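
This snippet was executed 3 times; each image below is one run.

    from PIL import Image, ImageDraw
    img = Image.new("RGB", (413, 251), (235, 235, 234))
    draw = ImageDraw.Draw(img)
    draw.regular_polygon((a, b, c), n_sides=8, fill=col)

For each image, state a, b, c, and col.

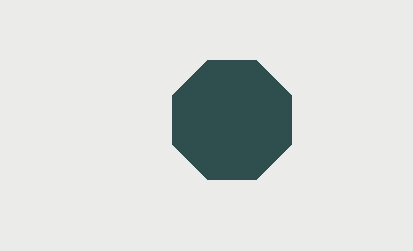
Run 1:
a = 232
b = 120
c = 64
col = 'darkslategray'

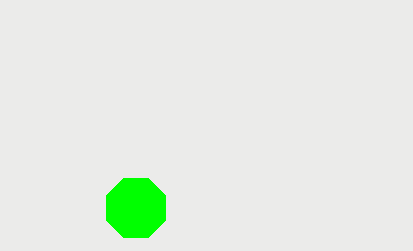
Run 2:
a = 136, b = 208, c = 32, col = 'lime'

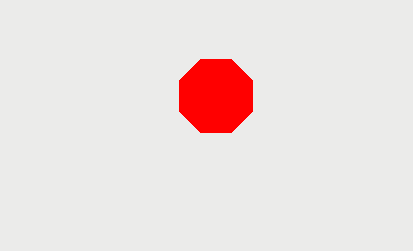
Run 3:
a = 216, b = 96, c = 40, col = 'red'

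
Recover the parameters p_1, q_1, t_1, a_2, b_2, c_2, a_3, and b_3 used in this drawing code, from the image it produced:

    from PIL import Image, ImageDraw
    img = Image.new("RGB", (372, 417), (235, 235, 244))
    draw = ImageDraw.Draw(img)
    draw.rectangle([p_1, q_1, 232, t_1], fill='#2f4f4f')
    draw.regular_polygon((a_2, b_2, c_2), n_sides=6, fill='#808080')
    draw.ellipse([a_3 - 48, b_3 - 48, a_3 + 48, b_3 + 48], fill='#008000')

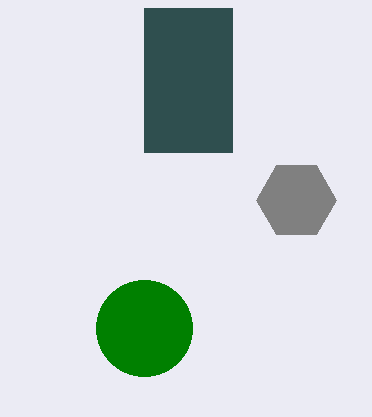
p_1 = 144
q_1 = 8
t_1 = 152
a_2 = 296
b_2 = 200
c_2 = 40
a_3 = 144
b_3 = 328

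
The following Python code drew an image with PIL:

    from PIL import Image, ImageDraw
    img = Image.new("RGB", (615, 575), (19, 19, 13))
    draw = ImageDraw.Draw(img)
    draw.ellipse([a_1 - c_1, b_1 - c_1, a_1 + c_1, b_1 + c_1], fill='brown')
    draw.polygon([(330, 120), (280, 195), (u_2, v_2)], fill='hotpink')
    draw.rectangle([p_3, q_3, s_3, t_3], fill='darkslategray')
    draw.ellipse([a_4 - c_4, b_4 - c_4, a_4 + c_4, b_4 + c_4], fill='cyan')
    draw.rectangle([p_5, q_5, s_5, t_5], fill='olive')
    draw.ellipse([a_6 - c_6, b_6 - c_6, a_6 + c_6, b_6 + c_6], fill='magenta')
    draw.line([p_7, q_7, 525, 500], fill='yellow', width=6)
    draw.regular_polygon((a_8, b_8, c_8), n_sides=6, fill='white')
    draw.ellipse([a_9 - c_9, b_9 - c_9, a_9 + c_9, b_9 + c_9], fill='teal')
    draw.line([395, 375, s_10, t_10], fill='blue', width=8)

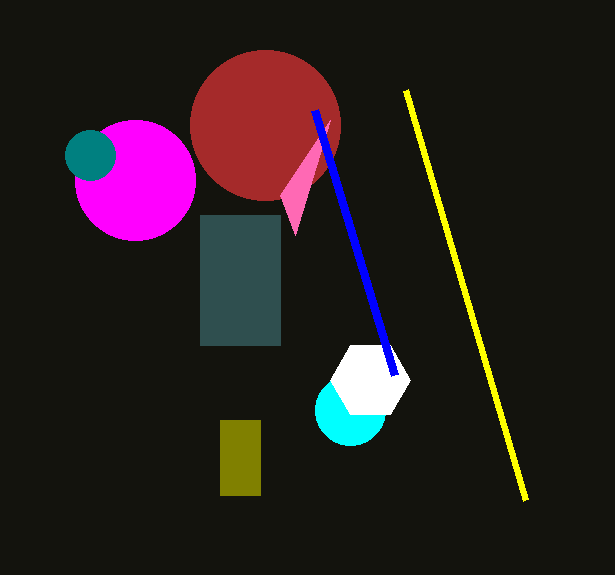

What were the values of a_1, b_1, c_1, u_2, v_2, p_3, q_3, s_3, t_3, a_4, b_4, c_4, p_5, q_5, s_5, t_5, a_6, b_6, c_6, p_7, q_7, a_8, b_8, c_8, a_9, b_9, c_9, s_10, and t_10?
a_1 = 265; b_1 = 125; c_1 = 75; u_2 = 295; v_2 = 235; p_3 = 200; q_3 = 215; s_3 = 280; t_3 = 345; a_4 = 350; b_4 = 410; c_4 = 35; p_5 = 220; q_5 = 420; s_5 = 260; t_5 = 495; a_6 = 135; b_6 = 180; c_6 = 60; p_7 = 405; q_7 = 90; a_8 = 370; b_8 = 380; c_8 = 40; a_9 = 90; b_9 = 155; c_9 = 25; s_10 = 315; t_10 = 110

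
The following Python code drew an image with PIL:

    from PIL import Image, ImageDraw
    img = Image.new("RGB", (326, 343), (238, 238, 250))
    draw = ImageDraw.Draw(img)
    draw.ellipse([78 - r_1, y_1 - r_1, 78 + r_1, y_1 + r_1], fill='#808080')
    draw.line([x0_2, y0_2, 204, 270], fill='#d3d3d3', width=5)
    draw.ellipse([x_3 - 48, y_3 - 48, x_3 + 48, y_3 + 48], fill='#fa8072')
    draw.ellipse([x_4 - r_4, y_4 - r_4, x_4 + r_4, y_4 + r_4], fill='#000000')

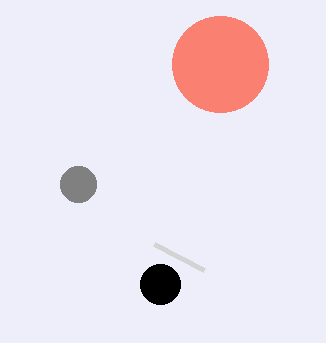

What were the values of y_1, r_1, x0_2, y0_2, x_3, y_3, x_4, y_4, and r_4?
y_1 = 184, r_1 = 18, x0_2 = 154, y0_2 = 244, x_3 = 220, y_3 = 64, x_4 = 160, y_4 = 284, r_4 = 20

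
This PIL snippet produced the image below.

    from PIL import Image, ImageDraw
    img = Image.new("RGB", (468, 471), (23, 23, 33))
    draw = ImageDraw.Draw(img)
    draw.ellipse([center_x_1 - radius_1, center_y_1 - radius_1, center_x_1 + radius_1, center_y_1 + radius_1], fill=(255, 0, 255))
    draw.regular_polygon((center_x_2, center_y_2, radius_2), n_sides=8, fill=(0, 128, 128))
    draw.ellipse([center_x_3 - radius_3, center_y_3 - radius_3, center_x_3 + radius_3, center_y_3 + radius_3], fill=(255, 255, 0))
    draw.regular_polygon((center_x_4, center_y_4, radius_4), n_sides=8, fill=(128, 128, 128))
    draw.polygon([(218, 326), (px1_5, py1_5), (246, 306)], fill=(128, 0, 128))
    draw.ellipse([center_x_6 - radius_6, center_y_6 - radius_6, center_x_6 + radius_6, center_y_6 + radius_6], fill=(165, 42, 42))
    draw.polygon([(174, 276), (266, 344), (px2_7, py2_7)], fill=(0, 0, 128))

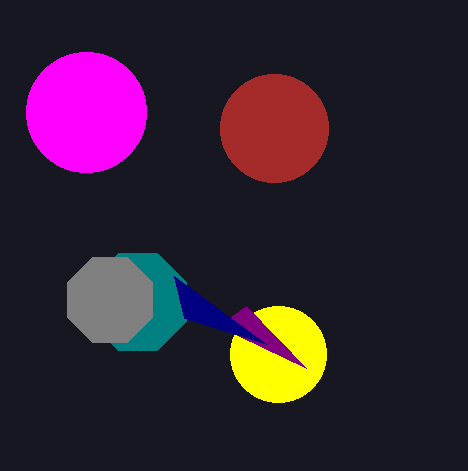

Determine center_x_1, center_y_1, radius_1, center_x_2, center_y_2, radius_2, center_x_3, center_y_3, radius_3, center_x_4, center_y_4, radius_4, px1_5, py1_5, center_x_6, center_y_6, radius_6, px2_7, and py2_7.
center_x_1 = 86
center_y_1 = 112
radius_1 = 60
center_x_2 = 138
center_y_2 = 302
radius_2 = 52
center_x_3 = 278
center_y_3 = 354
radius_3 = 48
center_x_4 = 110
center_y_4 = 300
radius_4 = 46
px1_5 = 306
py1_5 = 368
center_x_6 = 274
center_y_6 = 128
radius_6 = 54
px2_7 = 184
py2_7 = 318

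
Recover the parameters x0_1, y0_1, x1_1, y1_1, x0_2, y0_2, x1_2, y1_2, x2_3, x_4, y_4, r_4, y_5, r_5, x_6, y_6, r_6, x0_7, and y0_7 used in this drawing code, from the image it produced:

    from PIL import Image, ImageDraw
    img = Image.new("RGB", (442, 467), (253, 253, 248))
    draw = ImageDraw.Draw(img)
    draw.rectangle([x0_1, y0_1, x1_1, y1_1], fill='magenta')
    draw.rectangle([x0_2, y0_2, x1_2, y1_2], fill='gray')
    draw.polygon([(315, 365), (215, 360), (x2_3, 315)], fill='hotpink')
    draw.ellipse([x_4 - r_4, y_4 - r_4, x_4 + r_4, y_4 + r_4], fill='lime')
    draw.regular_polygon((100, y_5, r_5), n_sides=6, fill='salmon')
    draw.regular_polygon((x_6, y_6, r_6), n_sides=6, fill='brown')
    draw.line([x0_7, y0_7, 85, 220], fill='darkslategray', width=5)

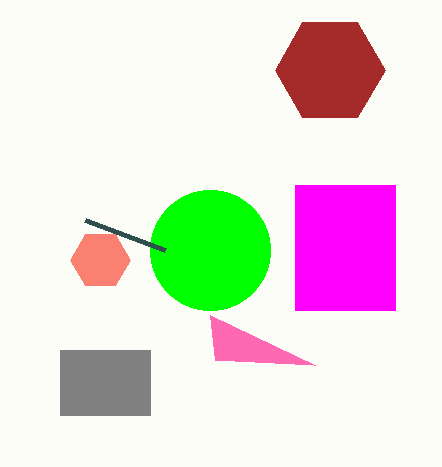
x0_1 = 295; y0_1 = 185; x1_1 = 395; y1_1 = 310; x0_2 = 60; y0_2 = 350; x1_2 = 150; y1_2 = 415; x2_3 = 210; x_4 = 210; y_4 = 250; r_4 = 60; y_5 = 260; r_5 = 30; x_6 = 330; y_6 = 70; r_6 = 55; x0_7 = 165; y0_7 = 250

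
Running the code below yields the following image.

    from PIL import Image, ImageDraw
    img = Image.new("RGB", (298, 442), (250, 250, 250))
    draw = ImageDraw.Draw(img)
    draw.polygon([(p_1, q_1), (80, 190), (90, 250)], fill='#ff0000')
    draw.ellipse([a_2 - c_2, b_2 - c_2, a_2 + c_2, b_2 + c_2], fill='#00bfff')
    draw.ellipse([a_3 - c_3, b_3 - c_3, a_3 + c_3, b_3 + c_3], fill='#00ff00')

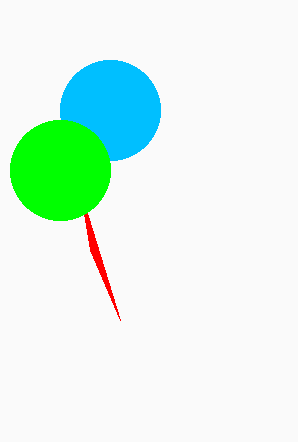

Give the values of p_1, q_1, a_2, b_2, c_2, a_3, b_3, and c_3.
p_1 = 120; q_1 = 320; a_2 = 110; b_2 = 110; c_2 = 50; a_3 = 60; b_3 = 170; c_3 = 50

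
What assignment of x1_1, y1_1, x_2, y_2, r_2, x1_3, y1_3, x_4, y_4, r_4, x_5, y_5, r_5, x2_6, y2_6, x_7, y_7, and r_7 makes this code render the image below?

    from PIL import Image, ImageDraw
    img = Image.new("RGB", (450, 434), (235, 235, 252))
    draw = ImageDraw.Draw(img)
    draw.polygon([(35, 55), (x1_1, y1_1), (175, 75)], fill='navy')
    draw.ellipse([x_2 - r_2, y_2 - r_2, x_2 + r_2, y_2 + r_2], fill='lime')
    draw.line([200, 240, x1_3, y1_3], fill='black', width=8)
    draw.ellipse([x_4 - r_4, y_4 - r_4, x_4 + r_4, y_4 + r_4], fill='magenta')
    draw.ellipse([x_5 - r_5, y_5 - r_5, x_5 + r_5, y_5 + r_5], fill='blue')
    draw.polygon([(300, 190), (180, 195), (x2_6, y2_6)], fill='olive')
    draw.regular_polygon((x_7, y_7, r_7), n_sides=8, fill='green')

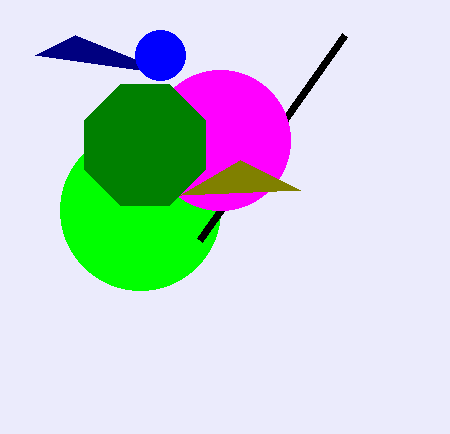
x1_1 = 75, y1_1 = 35, x_2 = 140, y_2 = 210, r_2 = 80, x1_3 = 345, y1_3 = 35, x_4 = 220, y_4 = 140, r_4 = 70, x_5 = 160, y_5 = 55, r_5 = 25, x2_6 = 240, y2_6 = 160, x_7 = 145, y_7 = 145, r_7 = 65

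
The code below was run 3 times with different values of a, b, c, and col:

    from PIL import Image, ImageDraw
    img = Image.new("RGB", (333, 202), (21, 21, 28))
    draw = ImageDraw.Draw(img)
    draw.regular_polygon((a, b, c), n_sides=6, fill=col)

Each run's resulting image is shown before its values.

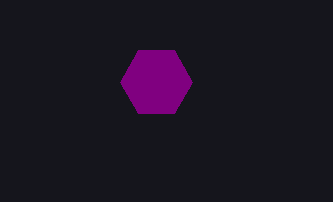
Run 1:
a = 156; b = 82; c = 36; col = 'purple'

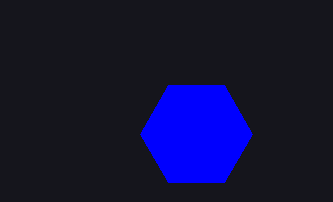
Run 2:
a = 196; b = 134; c = 56; col = 'blue'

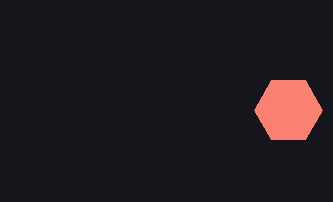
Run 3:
a = 288; b = 110; c = 34; col = 'salmon'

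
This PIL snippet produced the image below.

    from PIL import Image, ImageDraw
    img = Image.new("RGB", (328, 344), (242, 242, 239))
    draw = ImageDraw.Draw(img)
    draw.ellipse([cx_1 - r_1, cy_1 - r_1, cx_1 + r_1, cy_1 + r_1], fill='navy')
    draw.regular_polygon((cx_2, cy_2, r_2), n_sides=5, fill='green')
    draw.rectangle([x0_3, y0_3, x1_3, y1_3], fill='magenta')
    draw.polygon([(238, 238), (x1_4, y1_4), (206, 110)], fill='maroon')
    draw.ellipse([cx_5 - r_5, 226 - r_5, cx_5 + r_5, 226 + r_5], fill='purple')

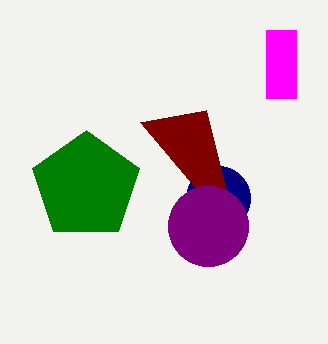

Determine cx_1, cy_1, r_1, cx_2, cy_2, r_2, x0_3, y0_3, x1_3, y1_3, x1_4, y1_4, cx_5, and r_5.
cx_1 = 218
cy_1 = 198
r_1 = 32
cx_2 = 86
cy_2 = 186
r_2 = 56
x0_3 = 266
y0_3 = 30
x1_3 = 296
y1_3 = 98
x1_4 = 140
y1_4 = 122
cx_5 = 208
r_5 = 40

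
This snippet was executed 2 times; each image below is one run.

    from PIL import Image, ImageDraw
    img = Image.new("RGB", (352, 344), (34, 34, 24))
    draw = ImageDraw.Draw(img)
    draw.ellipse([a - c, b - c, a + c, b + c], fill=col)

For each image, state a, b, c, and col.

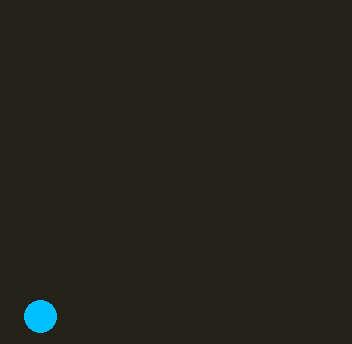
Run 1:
a = 40, b = 316, c = 16, col = 'deepskyblue'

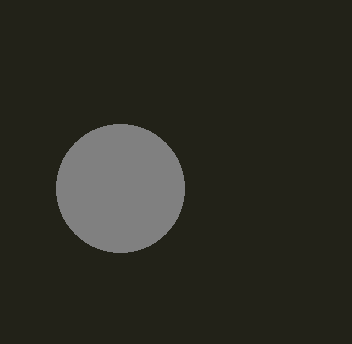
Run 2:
a = 120
b = 188
c = 64
col = 'gray'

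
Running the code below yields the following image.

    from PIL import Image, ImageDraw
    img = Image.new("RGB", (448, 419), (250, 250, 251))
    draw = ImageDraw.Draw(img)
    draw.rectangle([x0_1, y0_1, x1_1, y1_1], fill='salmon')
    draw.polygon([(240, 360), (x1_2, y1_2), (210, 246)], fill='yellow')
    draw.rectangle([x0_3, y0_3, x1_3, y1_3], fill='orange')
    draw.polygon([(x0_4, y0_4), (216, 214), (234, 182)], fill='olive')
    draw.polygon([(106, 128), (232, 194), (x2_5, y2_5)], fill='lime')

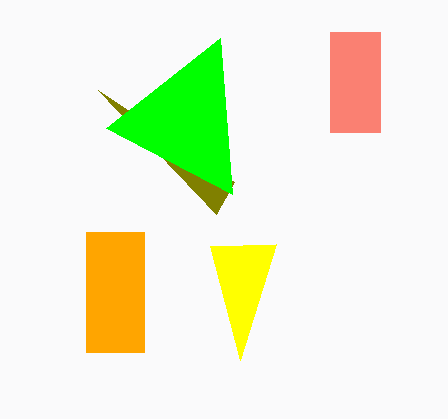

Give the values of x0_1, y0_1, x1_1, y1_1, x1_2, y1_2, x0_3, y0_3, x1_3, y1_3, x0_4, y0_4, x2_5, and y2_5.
x0_1 = 330; y0_1 = 32; x1_1 = 380; y1_1 = 132; x1_2 = 276; y1_2 = 244; x0_3 = 86; y0_3 = 232; x1_3 = 144; y1_3 = 352; x0_4 = 98; y0_4 = 90; x2_5 = 220; y2_5 = 38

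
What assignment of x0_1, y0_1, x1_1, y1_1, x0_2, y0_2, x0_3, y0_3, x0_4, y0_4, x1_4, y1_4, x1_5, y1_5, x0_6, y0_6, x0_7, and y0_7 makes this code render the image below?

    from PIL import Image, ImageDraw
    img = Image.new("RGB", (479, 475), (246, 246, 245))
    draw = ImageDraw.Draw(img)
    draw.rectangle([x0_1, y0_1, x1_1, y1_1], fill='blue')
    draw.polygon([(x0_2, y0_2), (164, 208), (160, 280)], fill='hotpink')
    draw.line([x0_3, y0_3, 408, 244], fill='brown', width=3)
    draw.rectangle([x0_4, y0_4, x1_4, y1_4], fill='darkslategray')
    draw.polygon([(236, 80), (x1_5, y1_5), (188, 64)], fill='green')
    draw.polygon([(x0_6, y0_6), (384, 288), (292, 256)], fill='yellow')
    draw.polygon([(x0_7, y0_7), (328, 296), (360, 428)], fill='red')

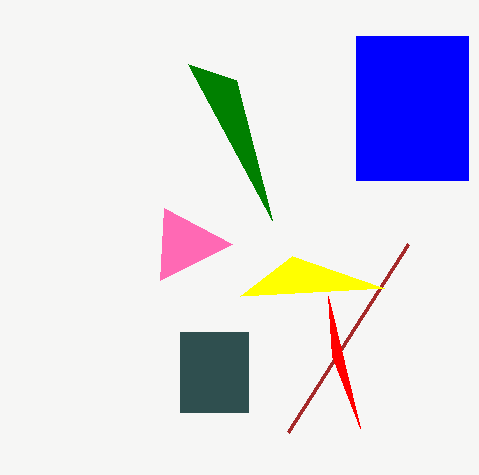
x0_1 = 356, y0_1 = 36, x1_1 = 468, y1_1 = 180, x0_2 = 232, y0_2 = 244, x0_3 = 288, y0_3 = 432, x0_4 = 180, y0_4 = 332, x1_4 = 248, y1_4 = 412, x1_5 = 272, y1_5 = 220, x0_6 = 240, y0_6 = 296, x0_7 = 332, y0_7 = 356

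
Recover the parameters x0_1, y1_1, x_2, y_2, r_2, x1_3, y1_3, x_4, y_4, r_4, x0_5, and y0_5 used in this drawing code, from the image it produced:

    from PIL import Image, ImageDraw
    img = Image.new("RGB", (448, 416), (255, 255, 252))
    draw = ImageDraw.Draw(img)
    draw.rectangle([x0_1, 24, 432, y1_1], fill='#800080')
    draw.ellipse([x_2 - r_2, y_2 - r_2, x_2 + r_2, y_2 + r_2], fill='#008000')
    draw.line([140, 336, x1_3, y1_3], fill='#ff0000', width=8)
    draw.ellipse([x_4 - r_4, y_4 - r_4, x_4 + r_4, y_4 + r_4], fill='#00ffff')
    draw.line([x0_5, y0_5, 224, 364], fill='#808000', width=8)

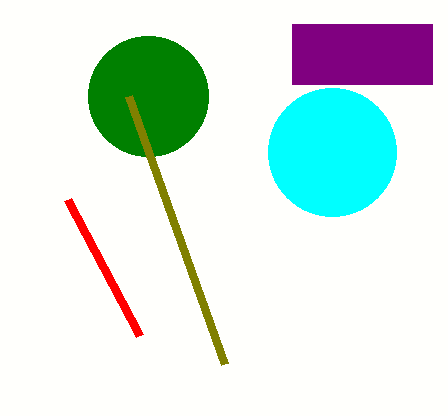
x0_1 = 292, y1_1 = 84, x_2 = 148, y_2 = 96, r_2 = 60, x1_3 = 68, y1_3 = 200, x_4 = 332, y_4 = 152, r_4 = 64, x0_5 = 128, y0_5 = 96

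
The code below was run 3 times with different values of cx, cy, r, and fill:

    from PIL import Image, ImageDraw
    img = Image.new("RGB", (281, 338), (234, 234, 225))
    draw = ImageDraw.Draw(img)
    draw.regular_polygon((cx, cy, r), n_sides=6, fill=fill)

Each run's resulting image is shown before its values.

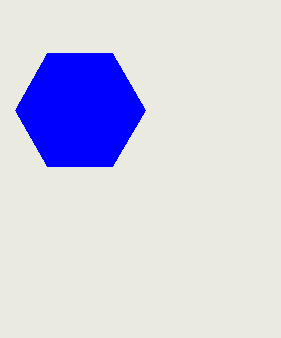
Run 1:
cx = 80
cy = 110
r = 65
fill = 'blue'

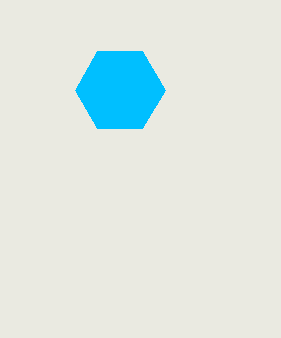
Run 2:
cx = 120, cy = 90, r = 45, fill = 'deepskyblue'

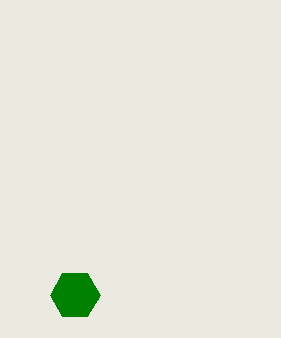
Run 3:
cx = 75; cy = 295; r = 25; fill = 'green'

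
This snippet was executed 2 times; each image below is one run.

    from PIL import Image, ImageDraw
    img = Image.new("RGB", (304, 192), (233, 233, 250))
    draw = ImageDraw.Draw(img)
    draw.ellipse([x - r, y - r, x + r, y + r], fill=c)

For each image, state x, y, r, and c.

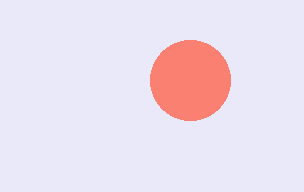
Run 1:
x = 190; y = 80; r = 40; c = 'salmon'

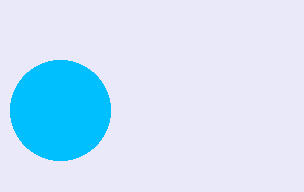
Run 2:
x = 60; y = 110; r = 50; c = 'deepskyblue'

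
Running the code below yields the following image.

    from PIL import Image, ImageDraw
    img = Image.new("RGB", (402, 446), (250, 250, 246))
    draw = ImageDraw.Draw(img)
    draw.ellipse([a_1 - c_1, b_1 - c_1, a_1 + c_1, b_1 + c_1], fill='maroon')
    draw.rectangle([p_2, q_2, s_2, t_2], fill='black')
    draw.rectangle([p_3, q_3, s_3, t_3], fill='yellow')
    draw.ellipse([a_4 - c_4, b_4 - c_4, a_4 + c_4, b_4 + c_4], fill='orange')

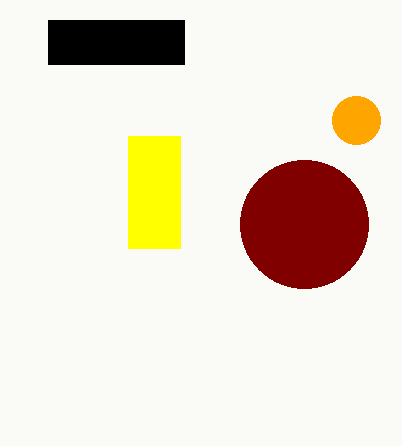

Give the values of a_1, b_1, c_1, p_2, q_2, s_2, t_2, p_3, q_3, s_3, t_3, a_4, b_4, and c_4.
a_1 = 304; b_1 = 224; c_1 = 64; p_2 = 48; q_2 = 20; s_2 = 184; t_2 = 64; p_3 = 128; q_3 = 136; s_3 = 180; t_3 = 248; a_4 = 356; b_4 = 120; c_4 = 24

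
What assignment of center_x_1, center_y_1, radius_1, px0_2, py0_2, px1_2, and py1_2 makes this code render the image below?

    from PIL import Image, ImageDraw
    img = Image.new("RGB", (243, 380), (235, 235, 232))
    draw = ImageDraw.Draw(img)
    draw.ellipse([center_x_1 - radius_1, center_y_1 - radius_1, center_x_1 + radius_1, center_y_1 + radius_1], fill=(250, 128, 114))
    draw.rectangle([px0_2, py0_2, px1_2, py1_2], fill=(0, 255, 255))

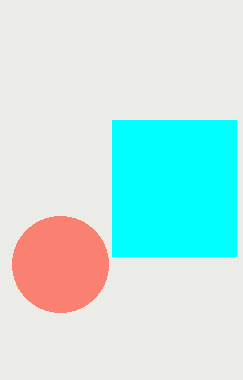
center_x_1 = 60, center_y_1 = 264, radius_1 = 48, px0_2 = 112, py0_2 = 120, px1_2 = 236, py1_2 = 256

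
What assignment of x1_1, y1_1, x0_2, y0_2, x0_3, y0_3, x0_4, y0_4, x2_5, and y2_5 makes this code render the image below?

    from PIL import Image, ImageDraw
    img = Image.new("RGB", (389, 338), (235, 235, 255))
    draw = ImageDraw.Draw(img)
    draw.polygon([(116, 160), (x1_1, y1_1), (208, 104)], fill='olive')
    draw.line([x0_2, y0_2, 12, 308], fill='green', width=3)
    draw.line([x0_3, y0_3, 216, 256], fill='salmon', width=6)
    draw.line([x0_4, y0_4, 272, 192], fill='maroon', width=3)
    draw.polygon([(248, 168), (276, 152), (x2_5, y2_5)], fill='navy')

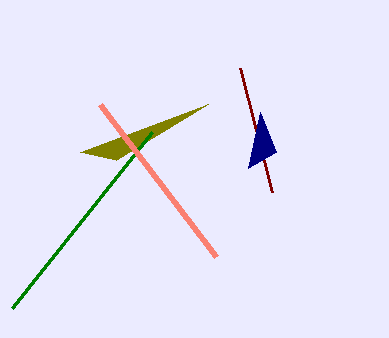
x1_1 = 80, y1_1 = 152, x0_2 = 152, y0_2 = 132, x0_3 = 100, y0_3 = 104, x0_4 = 240, y0_4 = 68, x2_5 = 260, y2_5 = 112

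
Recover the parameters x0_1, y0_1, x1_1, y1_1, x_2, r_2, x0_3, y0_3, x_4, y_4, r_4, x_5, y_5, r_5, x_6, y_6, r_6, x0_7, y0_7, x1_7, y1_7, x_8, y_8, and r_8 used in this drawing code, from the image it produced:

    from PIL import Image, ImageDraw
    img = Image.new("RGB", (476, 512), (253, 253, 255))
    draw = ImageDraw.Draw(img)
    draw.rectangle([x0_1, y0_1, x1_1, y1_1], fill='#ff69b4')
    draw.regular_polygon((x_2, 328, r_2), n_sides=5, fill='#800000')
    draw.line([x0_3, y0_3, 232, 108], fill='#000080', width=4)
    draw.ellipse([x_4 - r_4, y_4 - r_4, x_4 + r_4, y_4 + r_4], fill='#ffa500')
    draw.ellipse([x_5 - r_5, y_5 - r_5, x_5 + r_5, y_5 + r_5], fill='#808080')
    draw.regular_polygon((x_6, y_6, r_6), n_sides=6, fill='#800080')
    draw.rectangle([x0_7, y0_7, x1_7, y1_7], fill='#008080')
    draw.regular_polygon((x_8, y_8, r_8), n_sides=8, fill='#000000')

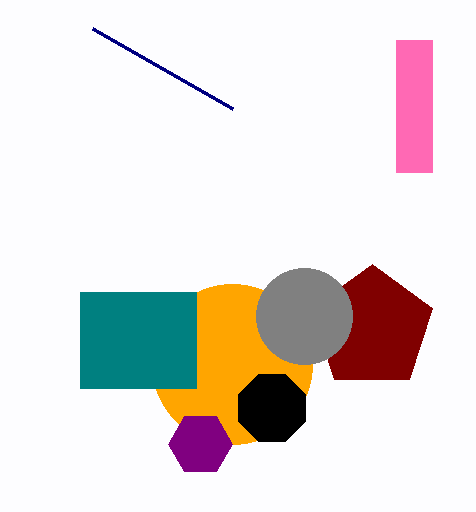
x0_1 = 396; y0_1 = 40; x1_1 = 432; y1_1 = 172; x_2 = 372; r_2 = 64; x0_3 = 92; y0_3 = 28; x_4 = 232; y_4 = 364; r_4 = 80; x_5 = 304; y_5 = 316; r_5 = 48; x_6 = 200; y_6 = 444; r_6 = 32; x0_7 = 80; y0_7 = 292; x1_7 = 196; y1_7 = 388; x_8 = 272; y_8 = 408; r_8 = 36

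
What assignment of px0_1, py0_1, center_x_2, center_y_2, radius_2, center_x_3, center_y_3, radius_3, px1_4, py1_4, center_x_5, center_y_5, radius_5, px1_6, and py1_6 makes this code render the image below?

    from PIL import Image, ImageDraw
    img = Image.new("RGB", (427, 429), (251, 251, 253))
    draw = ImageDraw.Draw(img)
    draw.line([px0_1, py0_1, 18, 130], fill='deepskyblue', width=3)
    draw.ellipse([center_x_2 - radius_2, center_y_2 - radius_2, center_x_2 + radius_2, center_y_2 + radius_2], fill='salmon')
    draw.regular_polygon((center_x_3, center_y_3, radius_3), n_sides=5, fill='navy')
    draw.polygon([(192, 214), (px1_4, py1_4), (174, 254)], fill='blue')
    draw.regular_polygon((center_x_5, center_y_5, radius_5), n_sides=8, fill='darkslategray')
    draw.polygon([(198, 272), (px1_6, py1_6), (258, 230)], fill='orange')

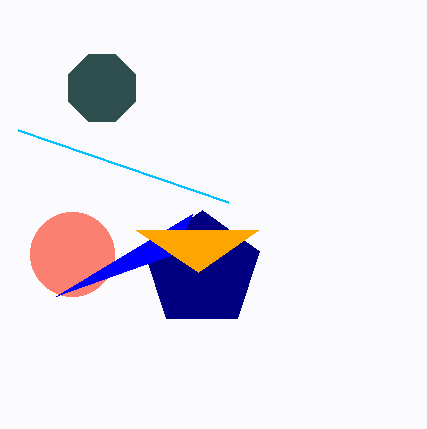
px0_1 = 228
py0_1 = 202
center_x_2 = 72
center_y_2 = 254
radius_2 = 42
center_x_3 = 202
center_y_3 = 270
radius_3 = 60
px1_4 = 56
py1_4 = 296
center_x_5 = 102
center_y_5 = 88
radius_5 = 36
px1_6 = 136
py1_6 = 230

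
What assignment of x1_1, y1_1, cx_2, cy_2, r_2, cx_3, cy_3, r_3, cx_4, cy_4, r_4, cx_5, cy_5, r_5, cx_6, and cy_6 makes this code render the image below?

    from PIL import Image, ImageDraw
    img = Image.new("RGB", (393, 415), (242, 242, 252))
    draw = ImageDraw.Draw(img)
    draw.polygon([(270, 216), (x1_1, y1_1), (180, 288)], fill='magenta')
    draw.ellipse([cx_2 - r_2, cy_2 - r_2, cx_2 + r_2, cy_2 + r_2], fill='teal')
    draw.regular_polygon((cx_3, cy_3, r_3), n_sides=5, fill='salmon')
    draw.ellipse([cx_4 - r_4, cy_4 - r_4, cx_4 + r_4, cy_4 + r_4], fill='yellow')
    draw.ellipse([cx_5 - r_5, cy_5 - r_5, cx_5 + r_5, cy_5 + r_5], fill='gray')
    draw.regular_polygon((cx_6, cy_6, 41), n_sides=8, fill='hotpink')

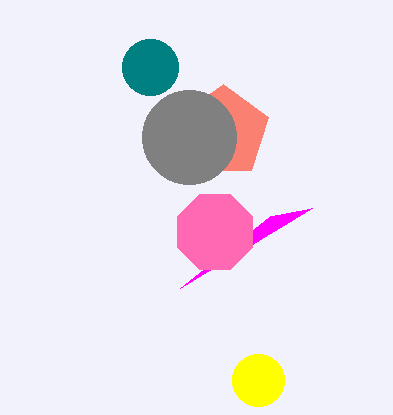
x1_1 = 312; y1_1 = 208; cx_2 = 150; cy_2 = 67; r_2 = 28; cx_3 = 223; cy_3 = 132; r_3 = 48; cx_4 = 258; cy_4 = 380; r_4 = 26; cx_5 = 189; cy_5 = 137; r_5 = 47; cx_6 = 215; cy_6 = 232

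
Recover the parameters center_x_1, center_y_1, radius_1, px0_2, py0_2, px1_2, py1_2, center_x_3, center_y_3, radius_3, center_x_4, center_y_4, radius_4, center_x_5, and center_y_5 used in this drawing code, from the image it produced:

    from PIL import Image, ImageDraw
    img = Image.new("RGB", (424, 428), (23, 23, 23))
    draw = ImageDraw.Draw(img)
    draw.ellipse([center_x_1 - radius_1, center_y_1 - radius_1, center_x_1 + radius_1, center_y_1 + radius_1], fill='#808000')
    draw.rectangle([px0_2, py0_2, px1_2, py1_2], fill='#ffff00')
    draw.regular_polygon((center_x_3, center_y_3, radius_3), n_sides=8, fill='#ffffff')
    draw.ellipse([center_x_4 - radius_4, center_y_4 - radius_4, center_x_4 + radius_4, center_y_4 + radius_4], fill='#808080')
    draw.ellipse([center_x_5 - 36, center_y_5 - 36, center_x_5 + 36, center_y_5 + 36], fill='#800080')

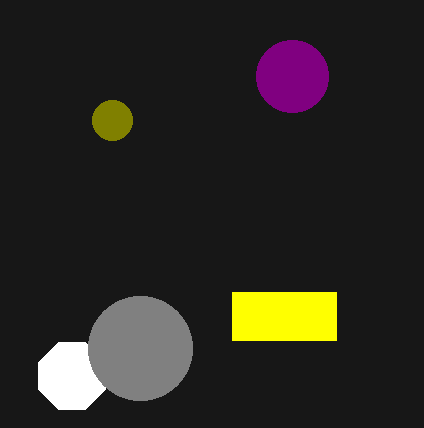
center_x_1 = 112; center_y_1 = 120; radius_1 = 20; px0_2 = 232; py0_2 = 292; px1_2 = 336; py1_2 = 340; center_x_3 = 72; center_y_3 = 376; radius_3 = 36; center_x_4 = 140; center_y_4 = 348; radius_4 = 52; center_x_5 = 292; center_y_5 = 76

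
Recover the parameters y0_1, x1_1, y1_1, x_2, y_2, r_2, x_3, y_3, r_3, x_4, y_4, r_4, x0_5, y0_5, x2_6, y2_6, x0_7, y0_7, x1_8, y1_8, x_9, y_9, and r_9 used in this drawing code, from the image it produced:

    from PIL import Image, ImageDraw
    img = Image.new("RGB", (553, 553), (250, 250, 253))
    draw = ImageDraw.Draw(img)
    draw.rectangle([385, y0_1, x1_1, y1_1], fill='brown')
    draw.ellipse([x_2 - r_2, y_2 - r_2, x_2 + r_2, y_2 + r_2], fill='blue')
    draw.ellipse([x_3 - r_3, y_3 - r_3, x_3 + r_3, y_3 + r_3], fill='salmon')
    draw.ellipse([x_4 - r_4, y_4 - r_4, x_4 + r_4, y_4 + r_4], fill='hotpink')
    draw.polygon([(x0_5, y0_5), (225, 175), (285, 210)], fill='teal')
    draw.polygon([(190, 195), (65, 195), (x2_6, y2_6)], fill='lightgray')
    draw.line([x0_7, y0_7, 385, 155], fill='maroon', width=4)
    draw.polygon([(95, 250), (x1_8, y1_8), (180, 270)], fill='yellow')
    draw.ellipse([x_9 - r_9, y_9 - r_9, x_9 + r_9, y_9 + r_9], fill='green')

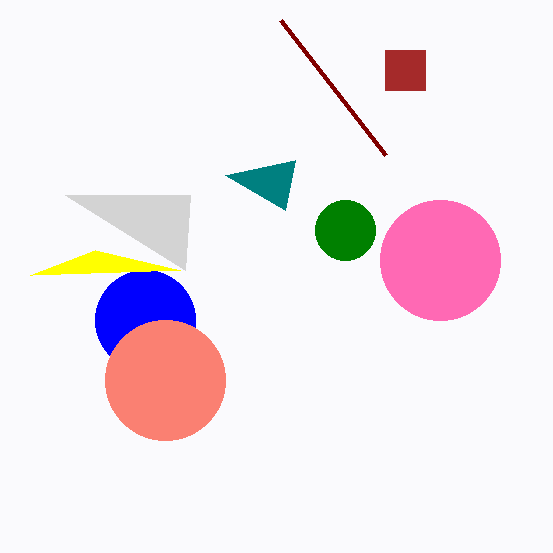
y0_1 = 50, x1_1 = 425, y1_1 = 90, x_2 = 145, y_2 = 320, r_2 = 50, x_3 = 165, y_3 = 380, r_3 = 60, x_4 = 440, y_4 = 260, r_4 = 60, x0_5 = 295, y0_5 = 160, x2_6 = 185, y2_6 = 270, x0_7 = 280, y0_7 = 20, x1_8 = 30, y1_8 = 275, x_9 = 345, y_9 = 230, r_9 = 30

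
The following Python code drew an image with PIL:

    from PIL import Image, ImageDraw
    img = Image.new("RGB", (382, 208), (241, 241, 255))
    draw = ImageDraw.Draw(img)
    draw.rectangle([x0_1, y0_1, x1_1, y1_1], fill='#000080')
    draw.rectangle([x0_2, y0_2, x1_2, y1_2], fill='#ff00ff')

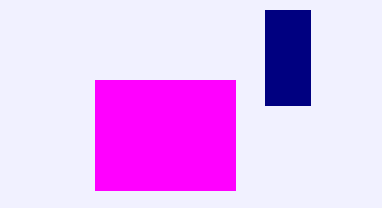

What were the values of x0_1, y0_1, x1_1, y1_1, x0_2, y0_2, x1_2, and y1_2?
x0_1 = 265
y0_1 = 10
x1_1 = 310
y1_1 = 105
x0_2 = 95
y0_2 = 80
x1_2 = 235
y1_2 = 190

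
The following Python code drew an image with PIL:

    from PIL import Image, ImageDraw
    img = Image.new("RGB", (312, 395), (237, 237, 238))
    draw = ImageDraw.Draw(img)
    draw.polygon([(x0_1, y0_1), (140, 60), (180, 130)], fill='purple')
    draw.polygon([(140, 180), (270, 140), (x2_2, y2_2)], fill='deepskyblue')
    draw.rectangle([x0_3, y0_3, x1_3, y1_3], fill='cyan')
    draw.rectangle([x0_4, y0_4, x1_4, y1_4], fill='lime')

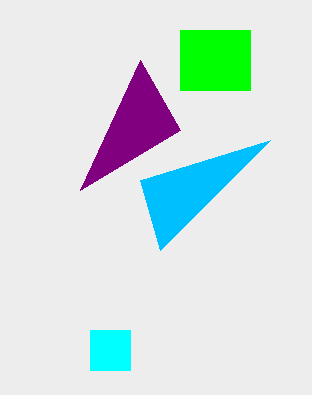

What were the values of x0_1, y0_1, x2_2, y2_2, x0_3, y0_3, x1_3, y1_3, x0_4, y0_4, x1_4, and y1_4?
x0_1 = 80; y0_1 = 190; x2_2 = 160; y2_2 = 250; x0_3 = 90; y0_3 = 330; x1_3 = 130; y1_3 = 370; x0_4 = 180; y0_4 = 30; x1_4 = 250; y1_4 = 90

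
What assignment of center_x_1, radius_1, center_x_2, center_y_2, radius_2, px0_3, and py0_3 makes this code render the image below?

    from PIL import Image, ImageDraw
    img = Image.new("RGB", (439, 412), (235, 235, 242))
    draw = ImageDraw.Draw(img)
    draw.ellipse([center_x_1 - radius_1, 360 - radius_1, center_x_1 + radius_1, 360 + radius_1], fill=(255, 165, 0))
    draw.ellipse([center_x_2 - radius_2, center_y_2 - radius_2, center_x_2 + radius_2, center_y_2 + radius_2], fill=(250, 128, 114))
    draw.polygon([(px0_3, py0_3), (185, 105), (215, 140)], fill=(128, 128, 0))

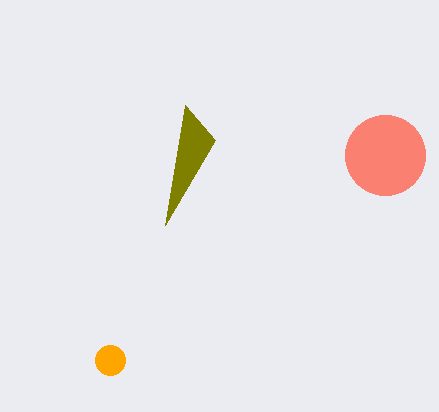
center_x_1 = 110, radius_1 = 15, center_x_2 = 385, center_y_2 = 155, radius_2 = 40, px0_3 = 165, py0_3 = 225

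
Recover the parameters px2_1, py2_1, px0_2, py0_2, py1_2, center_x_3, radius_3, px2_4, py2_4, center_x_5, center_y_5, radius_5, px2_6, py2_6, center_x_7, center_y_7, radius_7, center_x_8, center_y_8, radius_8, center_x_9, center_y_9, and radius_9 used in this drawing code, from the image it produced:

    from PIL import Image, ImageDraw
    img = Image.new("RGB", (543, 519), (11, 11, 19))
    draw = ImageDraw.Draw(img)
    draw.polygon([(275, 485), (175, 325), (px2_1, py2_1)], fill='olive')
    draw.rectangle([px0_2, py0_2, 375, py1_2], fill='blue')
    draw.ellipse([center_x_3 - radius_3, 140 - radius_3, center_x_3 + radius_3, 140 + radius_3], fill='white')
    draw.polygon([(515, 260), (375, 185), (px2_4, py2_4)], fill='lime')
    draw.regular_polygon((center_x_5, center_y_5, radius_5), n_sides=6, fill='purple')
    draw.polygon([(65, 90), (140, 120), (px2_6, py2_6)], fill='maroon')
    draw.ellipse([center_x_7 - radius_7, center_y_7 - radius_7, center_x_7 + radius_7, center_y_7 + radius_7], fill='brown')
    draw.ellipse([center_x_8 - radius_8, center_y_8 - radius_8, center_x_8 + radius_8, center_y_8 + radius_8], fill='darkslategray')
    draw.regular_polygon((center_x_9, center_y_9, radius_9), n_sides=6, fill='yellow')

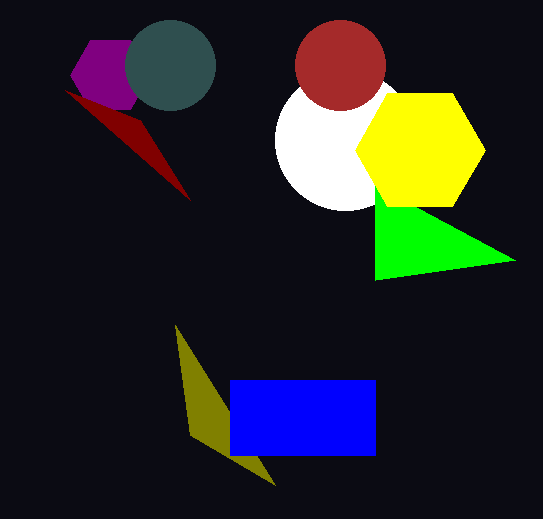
px2_1 = 190; py2_1 = 435; px0_2 = 230; py0_2 = 380; py1_2 = 455; center_x_3 = 345; radius_3 = 70; px2_4 = 375; py2_4 = 280; center_x_5 = 110; center_y_5 = 75; radius_5 = 40; px2_6 = 190; py2_6 = 200; center_x_7 = 340; center_y_7 = 65; radius_7 = 45; center_x_8 = 170; center_y_8 = 65; radius_8 = 45; center_x_9 = 420; center_y_9 = 150; radius_9 = 65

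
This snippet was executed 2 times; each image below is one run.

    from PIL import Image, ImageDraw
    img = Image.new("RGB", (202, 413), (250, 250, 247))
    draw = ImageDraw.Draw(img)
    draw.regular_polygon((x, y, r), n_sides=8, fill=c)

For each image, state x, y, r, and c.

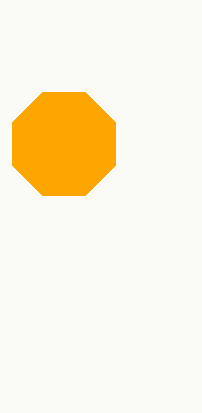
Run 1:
x = 64, y = 144, r = 56, c = 'orange'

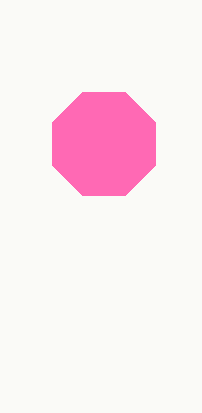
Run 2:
x = 104, y = 144, r = 56, c = 'hotpink'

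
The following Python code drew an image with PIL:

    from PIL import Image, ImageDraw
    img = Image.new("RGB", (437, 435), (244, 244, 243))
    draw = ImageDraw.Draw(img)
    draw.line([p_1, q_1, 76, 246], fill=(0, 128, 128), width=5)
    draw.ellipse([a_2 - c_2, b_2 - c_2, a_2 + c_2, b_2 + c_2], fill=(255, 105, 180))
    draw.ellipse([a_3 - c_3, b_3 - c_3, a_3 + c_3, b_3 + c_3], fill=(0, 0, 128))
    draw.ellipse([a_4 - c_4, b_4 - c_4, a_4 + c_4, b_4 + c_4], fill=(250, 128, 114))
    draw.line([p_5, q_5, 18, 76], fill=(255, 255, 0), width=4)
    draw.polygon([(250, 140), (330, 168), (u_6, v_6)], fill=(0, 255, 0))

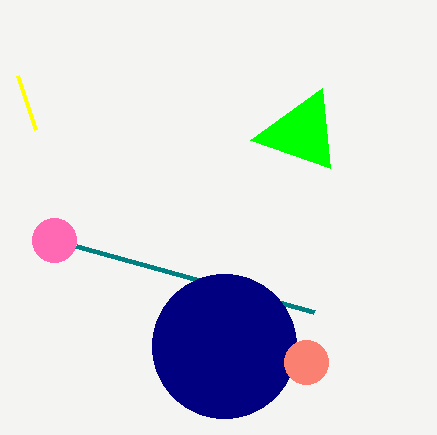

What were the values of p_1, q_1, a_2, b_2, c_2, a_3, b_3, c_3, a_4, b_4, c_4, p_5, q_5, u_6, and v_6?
p_1 = 314
q_1 = 312
a_2 = 54
b_2 = 240
c_2 = 22
a_3 = 224
b_3 = 346
c_3 = 72
a_4 = 306
b_4 = 362
c_4 = 22
p_5 = 36
q_5 = 130
u_6 = 322
v_6 = 88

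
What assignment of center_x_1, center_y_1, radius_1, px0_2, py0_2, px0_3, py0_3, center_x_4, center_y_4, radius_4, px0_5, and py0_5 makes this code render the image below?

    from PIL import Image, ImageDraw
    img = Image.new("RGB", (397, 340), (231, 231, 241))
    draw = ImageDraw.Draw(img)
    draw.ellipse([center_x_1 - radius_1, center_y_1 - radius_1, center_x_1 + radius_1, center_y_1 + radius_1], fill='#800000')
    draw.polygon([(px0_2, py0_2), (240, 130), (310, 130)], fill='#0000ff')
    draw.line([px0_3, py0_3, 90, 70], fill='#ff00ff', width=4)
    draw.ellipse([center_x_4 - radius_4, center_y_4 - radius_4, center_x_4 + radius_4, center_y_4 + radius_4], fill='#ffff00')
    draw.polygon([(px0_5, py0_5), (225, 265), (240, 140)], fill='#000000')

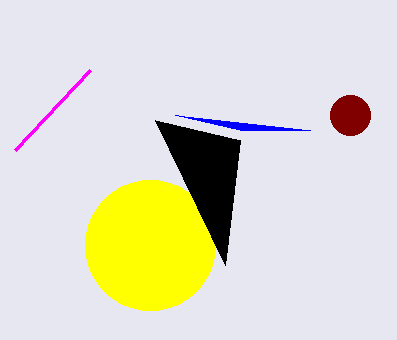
center_x_1 = 350
center_y_1 = 115
radius_1 = 20
px0_2 = 175
py0_2 = 115
px0_3 = 15
py0_3 = 150
center_x_4 = 150
center_y_4 = 245
radius_4 = 65
px0_5 = 155
py0_5 = 120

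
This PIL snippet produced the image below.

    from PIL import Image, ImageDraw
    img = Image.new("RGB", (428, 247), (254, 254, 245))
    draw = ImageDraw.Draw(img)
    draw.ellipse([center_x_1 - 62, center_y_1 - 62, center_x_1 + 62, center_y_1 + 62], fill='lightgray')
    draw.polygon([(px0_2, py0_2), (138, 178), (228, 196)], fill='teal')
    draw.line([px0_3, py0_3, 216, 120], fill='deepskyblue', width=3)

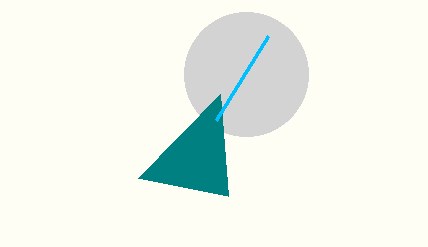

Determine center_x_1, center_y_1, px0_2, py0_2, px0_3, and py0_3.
center_x_1 = 246, center_y_1 = 74, px0_2 = 220, py0_2 = 94, px0_3 = 268, py0_3 = 36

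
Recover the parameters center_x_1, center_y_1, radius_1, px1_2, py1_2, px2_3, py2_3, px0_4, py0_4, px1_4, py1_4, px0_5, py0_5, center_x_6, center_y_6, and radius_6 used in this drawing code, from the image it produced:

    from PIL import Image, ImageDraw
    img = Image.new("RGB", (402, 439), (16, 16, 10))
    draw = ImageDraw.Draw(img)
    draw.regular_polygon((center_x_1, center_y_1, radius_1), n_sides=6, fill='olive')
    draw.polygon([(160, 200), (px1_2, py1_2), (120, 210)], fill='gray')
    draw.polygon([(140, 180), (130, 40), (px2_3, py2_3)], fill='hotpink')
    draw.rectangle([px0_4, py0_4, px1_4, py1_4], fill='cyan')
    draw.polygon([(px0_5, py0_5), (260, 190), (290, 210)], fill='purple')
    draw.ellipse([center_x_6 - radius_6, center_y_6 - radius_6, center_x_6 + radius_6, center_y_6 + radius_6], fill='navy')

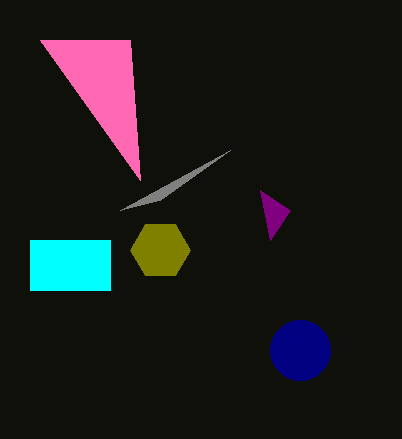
center_x_1 = 160, center_y_1 = 250, radius_1 = 30, px1_2 = 230, py1_2 = 150, px2_3 = 40, py2_3 = 40, px0_4 = 30, py0_4 = 240, px1_4 = 110, py1_4 = 290, px0_5 = 270, py0_5 = 240, center_x_6 = 300, center_y_6 = 350, radius_6 = 30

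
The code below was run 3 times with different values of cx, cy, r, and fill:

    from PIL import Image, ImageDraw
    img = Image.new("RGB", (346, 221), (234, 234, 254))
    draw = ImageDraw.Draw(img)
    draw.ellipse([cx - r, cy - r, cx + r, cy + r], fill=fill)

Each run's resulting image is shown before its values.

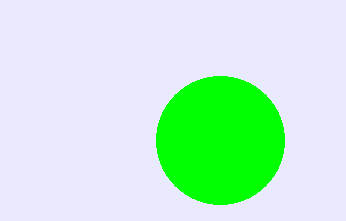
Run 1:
cx = 220, cy = 140, r = 64, fill = 'lime'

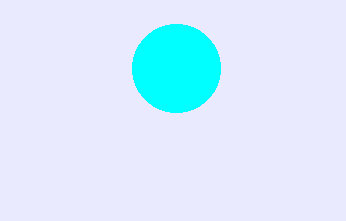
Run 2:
cx = 176, cy = 68, r = 44, fill = 'cyan'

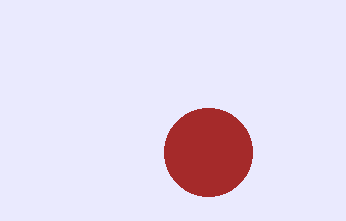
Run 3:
cx = 208
cy = 152
r = 44
fill = 'brown'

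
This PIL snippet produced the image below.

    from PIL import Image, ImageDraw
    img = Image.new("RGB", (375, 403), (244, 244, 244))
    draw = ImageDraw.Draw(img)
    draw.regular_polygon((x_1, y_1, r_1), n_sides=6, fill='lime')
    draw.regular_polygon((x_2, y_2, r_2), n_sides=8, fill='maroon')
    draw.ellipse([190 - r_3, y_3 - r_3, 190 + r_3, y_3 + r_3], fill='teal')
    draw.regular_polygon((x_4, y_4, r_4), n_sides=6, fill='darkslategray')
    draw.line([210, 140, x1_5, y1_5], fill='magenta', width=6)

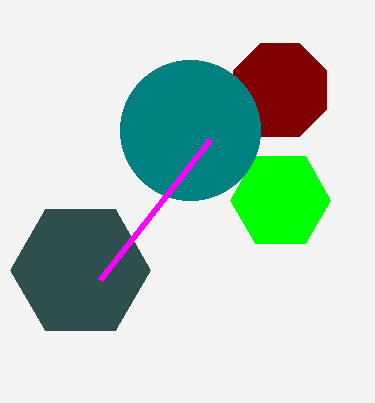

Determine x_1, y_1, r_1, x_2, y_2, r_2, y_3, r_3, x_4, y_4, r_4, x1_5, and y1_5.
x_1 = 280, y_1 = 200, r_1 = 50, x_2 = 280, y_2 = 90, r_2 = 50, y_3 = 130, r_3 = 70, x_4 = 80, y_4 = 270, r_4 = 70, x1_5 = 100, y1_5 = 280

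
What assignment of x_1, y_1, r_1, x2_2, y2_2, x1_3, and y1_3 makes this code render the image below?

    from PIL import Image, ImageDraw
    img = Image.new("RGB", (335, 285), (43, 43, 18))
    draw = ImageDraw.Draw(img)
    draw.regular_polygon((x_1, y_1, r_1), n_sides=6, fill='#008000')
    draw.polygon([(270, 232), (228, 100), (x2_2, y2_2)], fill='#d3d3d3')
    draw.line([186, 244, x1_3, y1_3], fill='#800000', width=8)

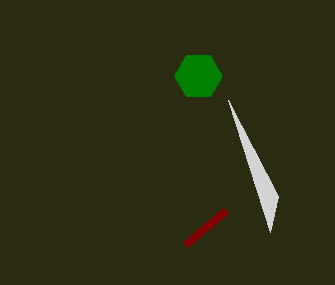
x_1 = 198, y_1 = 76, r_1 = 24, x2_2 = 278, y2_2 = 196, x1_3 = 226, y1_3 = 210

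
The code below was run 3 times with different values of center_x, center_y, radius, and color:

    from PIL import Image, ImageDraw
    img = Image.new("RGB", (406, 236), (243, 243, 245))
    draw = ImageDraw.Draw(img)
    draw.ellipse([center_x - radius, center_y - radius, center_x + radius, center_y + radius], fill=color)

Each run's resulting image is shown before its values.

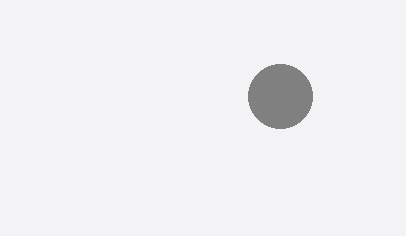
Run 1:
center_x = 280
center_y = 96
radius = 32
color = 'gray'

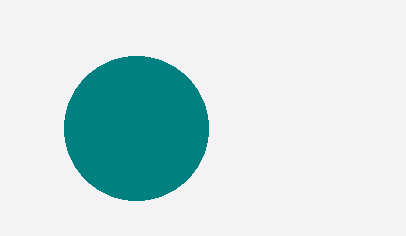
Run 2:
center_x = 136
center_y = 128
radius = 72
color = 'teal'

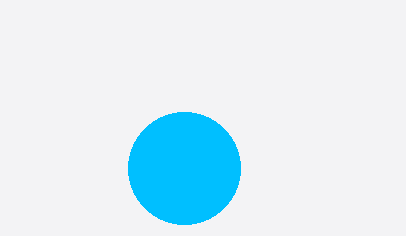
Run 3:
center_x = 184
center_y = 168
radius = 56
color = 'deepskyblue'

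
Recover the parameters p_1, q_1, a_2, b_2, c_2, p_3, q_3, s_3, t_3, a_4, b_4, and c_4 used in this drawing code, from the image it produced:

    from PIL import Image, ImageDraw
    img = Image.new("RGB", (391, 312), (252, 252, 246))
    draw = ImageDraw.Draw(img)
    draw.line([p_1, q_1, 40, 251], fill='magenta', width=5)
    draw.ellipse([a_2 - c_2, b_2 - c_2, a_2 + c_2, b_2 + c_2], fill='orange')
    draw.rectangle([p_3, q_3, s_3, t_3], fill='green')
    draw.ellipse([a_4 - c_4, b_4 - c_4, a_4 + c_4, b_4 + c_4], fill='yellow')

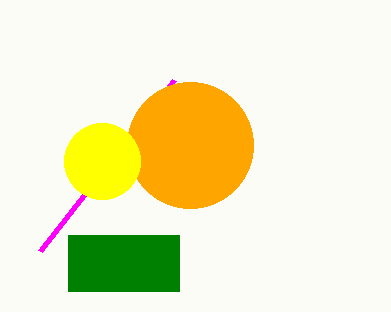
p_1 = 174
q_1 = 80
a_2 = 190
b_2 = 145
c_2 = 63
p_3 = 68
q_3 = 235
s_3 = 179
t_3 = 291
a_4 = 102
b_4 = 161
c_4 = 38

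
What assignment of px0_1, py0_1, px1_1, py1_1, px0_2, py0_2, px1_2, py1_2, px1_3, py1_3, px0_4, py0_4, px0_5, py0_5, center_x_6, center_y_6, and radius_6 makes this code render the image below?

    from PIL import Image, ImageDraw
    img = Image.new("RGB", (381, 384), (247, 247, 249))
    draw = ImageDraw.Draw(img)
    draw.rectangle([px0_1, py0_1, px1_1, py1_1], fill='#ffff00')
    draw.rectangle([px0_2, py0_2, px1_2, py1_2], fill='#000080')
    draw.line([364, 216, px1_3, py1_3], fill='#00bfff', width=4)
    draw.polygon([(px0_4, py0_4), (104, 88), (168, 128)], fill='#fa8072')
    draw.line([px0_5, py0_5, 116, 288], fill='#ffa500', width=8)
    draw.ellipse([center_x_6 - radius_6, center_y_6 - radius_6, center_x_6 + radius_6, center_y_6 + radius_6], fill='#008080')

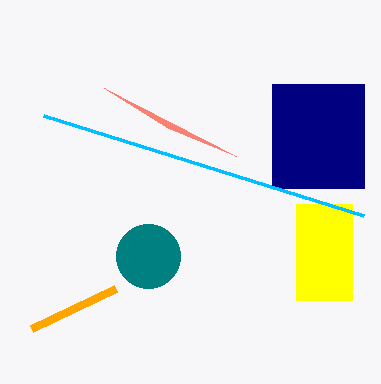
px0_1 = 296
py0_1 = 204
px1_1 = 352
py1_1 = 300
px0_2 = 272
py0_2 = 84
px1_2 = 364
py1_2 = 188
px1_3 = 44
py1_3 = 116
px0_4 = 236
py0_4 = 156
px0_5 = 32
py0_5 = 328
center_x_6 = 148
center_y_6 = 256
radius_6 = 32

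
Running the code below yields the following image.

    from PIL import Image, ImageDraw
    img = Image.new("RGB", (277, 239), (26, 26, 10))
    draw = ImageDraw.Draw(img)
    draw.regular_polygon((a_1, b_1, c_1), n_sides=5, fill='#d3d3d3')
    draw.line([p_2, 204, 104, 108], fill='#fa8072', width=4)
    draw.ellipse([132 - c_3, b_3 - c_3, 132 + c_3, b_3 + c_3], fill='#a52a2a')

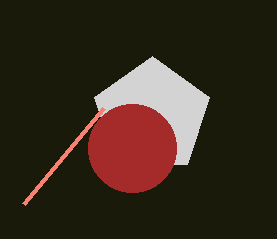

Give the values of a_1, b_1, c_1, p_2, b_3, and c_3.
a_1 = 152
b_1 = 116
c_1 = 60
p_2 = 24
b_3 = 148
c_3 = 44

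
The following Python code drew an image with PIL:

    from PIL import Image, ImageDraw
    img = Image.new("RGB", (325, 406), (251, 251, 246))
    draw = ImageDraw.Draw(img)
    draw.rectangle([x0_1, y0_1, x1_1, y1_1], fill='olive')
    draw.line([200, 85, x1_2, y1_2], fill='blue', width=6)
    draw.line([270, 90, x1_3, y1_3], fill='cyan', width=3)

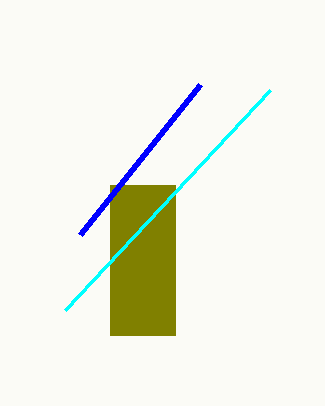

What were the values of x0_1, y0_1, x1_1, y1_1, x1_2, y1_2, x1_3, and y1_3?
x0_1 = 110
y0_1 = 185
x1_1 = 175
y1_1 = 335
x1_2 = 80
y1_2 = 235
x1_3 = 65
y1_3 = 310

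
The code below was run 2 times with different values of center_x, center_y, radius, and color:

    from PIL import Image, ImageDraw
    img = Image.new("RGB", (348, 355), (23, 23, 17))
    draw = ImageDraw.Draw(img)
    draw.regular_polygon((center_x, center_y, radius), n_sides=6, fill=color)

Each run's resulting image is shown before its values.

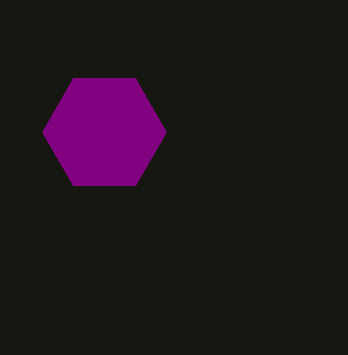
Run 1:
center_x = 104, center_y = 132, radius = 62, color = 'purple'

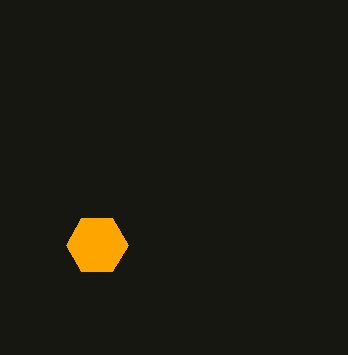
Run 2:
center_x = 97; center_y = 245; radius = 31; color = 'orange'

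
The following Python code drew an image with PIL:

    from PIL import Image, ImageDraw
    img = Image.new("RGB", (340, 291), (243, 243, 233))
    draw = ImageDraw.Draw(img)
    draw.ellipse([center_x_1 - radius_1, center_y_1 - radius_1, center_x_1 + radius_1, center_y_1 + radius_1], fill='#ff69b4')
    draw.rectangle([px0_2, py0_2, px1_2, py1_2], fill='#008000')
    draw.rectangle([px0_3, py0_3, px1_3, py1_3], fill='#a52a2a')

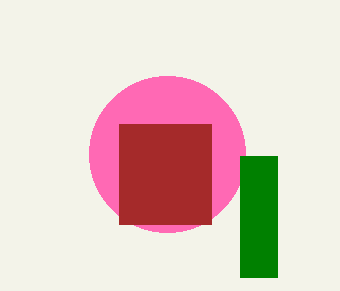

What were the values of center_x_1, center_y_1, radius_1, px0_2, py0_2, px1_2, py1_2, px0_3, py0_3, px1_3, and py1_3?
center_x_1 = 167, center_y_1 = 154, radius_1 = 78, px0_2 = 240, py0_2 = 156, px1_2 = 277, py1_2 = 277, px0_3 = 119, py0_3 = 124, px1_3 = 211, py1_3 = 224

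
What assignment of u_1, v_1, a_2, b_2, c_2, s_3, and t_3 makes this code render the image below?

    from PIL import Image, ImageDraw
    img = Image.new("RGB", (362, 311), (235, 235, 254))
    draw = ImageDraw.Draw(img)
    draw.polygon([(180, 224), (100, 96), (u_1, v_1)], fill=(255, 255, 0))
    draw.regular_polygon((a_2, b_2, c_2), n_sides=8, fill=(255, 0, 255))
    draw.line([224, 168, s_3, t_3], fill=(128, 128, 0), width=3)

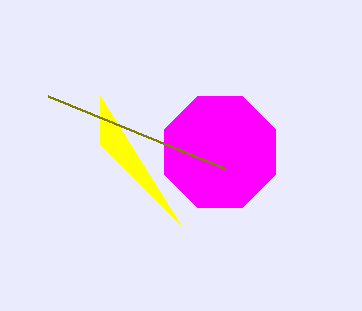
u_1 = 100, v_1 = 144, a_2 = 220, b_2 = 152, c_2 = 60, s_3 = 48, t_3 = 96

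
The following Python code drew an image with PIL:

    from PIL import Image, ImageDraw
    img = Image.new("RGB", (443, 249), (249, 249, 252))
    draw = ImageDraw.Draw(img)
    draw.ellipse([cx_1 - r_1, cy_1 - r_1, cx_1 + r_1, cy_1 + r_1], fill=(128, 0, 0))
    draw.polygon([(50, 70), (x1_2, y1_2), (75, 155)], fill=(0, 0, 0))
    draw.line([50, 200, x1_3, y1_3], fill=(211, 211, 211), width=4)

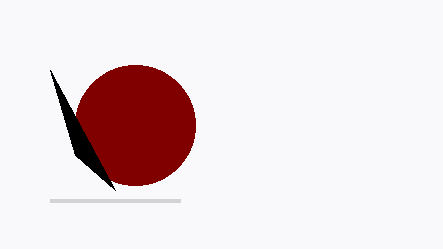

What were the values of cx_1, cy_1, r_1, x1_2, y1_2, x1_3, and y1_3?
cx_1 = 135
cy_1 = 125
r_1 = 60
x1_2 = 115
y1_2 = 190
x1_3 = 180
y1_3 = 200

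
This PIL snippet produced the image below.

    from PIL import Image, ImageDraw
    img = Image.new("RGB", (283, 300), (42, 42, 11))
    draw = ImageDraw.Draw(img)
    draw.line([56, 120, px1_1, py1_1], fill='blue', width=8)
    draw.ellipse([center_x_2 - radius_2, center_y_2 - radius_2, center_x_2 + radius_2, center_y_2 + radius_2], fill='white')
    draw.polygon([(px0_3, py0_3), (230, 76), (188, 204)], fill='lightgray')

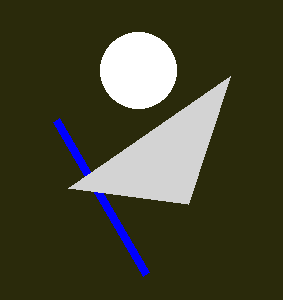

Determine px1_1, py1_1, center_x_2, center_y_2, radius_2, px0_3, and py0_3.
px1_1 = 146
py1_1 = 274
center_x_2 = 138
center_y_2 = 70
radius_2 = 38
px0_3 = 68
py0_3 = 188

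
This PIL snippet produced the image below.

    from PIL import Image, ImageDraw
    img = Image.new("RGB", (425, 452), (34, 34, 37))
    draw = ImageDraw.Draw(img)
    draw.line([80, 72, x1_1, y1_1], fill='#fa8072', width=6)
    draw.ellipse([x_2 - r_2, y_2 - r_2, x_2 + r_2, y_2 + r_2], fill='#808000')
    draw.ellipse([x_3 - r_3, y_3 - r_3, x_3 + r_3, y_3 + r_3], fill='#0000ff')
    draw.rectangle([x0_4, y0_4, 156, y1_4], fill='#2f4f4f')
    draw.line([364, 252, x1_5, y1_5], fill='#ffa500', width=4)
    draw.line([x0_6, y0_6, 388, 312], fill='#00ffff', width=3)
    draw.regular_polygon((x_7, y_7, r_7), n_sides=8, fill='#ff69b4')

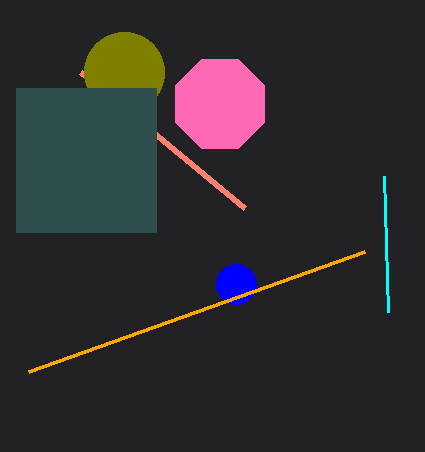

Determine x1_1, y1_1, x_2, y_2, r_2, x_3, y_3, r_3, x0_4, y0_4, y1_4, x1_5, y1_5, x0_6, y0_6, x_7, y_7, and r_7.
x1_1 = 244, y1_1 = 208, x_2 = 124, y_2 = 72, r_2 = 40, x_3 = 236, y_3 = 284, r_3 = 20, x0_4 = 16, y0_4 = 88, y1_4 = 232, x1_5 = 28, y1_5 = 372, x0_6 = 384, y0_6 = 176, x_7 = 220, y_7 = 104, r_7 = 48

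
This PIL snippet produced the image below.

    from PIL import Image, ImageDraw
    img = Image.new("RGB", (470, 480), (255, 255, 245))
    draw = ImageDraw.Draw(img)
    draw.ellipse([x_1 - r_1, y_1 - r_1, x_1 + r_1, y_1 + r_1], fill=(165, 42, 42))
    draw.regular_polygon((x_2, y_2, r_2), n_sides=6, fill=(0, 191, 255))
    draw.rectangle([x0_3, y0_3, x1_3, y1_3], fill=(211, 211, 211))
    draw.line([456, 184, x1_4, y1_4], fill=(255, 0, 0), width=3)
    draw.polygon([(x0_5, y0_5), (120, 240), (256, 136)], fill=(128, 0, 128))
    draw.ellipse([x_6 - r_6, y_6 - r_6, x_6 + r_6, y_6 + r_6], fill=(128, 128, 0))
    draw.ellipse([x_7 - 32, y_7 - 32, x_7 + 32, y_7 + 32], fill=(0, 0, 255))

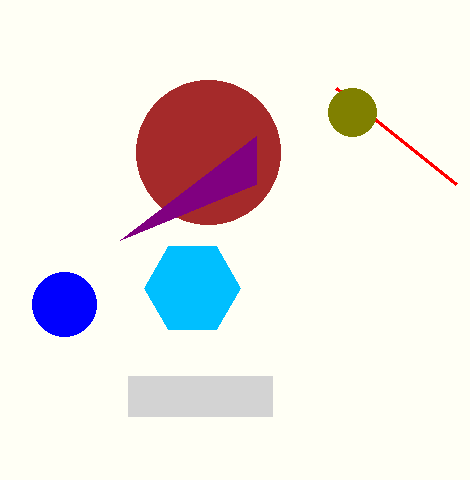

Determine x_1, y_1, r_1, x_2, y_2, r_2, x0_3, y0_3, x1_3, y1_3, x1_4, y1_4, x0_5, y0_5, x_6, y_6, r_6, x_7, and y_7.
x_1 = 208; y_1 = 152; r_1 = 72; x_2 = 192; y_2 = 288; r_2 = 48; x0_3 = 128; y0_3 = 376; x1_3 = 272; y1_3 = 416; x1_4 = 336; y1_4 = 88; x0_5 = 256; y0_5 = 184; x_6 = 352; y_6 = 112; r_6 = 24; x_7 = 64; y_7 = 304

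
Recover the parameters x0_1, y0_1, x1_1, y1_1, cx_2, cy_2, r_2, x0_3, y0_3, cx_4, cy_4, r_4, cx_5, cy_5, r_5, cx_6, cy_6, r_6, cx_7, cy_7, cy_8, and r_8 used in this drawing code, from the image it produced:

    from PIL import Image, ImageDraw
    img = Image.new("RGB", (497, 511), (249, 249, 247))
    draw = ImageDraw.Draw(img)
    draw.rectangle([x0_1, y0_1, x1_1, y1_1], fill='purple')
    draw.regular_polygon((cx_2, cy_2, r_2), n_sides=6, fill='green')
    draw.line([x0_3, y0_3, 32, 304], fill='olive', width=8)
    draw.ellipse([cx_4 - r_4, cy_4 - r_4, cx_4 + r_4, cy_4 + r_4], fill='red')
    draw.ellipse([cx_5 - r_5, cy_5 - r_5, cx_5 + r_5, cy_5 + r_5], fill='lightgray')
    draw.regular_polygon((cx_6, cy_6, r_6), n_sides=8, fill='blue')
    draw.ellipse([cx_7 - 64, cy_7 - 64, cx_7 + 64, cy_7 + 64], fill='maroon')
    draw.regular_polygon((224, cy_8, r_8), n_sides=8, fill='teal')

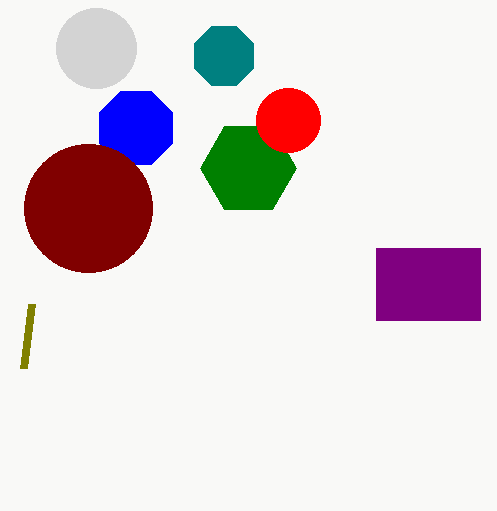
x0_1 = 376; y0_1 = 248; x1_1 = 480; y1_1 = 320; cx_2 = 248; cy_2 = 168; r_2 = 48; x0_3 = 24; y0_3 = 368; cx_4 = 288; cy_4 = 120; r_4 = 32; cx_5 = 96; cy_5 = 48; r_5 = 40; cx_6 = 136; cy_6 = 128; r_6 = 40; cx_7 = 88; cy_7 = 208; cy_8 = 56; r_8 = 32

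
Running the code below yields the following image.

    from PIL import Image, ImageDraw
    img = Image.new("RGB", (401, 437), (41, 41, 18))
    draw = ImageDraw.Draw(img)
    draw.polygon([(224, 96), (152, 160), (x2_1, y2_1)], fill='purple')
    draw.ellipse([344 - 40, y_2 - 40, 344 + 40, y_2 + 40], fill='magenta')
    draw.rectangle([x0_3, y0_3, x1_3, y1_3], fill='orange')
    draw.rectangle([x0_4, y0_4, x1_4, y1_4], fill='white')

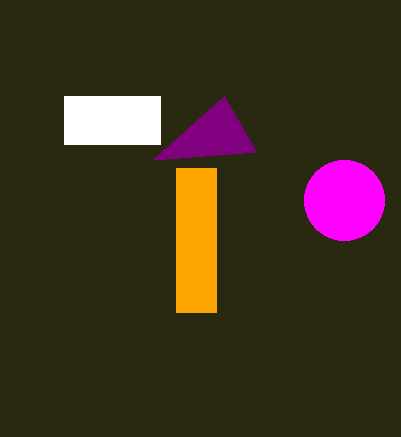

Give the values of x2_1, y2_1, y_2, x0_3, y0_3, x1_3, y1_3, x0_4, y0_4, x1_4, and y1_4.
x2_1 = 256, y2_1 = 152, y_2 = 200, x0_3 = 176, y0_3 = 168, x1_3 = 216, y1_3 = 312, x0_4 = 64, y0_4 = 96, x1_4 = 160, y1_4 = 144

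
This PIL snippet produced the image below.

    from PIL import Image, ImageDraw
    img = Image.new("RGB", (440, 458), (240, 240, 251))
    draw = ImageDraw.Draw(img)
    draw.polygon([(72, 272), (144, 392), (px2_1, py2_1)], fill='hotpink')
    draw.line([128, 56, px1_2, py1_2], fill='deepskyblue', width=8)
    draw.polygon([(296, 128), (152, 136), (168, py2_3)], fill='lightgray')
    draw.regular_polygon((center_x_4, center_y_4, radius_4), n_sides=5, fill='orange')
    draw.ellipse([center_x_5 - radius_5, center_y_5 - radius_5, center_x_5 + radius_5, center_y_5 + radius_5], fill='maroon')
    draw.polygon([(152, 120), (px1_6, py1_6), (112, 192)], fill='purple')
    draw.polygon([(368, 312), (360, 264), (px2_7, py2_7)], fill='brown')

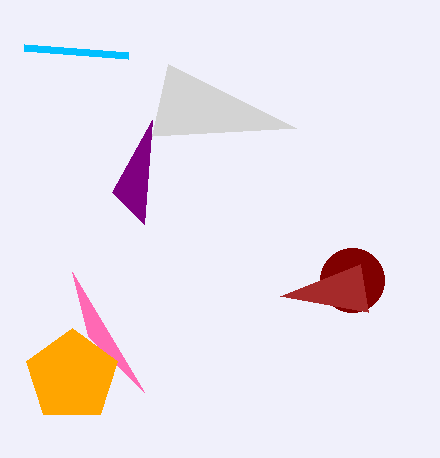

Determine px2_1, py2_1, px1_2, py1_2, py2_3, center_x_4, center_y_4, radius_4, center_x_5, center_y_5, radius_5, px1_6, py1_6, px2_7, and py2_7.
px2_1 = 88; py2_1 = 336; px1_2 = 24; py1_2 = 48; py2_3 = 64; center_x_4 = 72; center_y_4 = 376; radius_4 = 48; center_x_5 = 352; center_y_5 = 280; radius_5 = 32; px1_6 = 144; py1_6 = 224; px2_7 = 280; py2_7 = 296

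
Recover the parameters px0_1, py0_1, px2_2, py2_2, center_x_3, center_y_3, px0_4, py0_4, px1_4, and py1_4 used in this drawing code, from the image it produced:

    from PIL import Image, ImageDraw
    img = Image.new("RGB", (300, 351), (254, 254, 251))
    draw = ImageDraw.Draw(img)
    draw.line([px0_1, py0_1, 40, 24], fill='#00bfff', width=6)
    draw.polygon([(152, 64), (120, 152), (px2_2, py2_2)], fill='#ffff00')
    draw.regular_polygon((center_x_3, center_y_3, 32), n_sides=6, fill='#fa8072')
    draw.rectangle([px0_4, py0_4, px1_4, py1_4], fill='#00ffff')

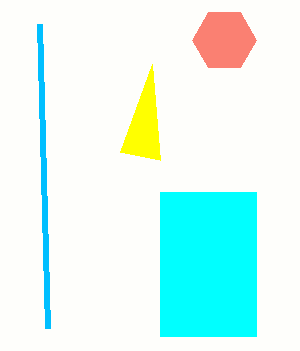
px0_1 = 48, py0_1 = 328, px2_2 = 160, py2_2 = 160, center_x_3 = 224, center_y_3 = 40, px0_4 = 160, py0_4 = 192, px1_4 = 256, py1_4 = 336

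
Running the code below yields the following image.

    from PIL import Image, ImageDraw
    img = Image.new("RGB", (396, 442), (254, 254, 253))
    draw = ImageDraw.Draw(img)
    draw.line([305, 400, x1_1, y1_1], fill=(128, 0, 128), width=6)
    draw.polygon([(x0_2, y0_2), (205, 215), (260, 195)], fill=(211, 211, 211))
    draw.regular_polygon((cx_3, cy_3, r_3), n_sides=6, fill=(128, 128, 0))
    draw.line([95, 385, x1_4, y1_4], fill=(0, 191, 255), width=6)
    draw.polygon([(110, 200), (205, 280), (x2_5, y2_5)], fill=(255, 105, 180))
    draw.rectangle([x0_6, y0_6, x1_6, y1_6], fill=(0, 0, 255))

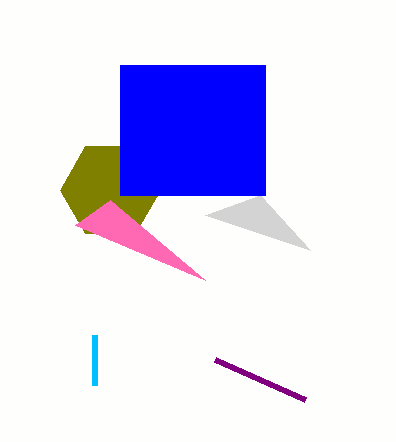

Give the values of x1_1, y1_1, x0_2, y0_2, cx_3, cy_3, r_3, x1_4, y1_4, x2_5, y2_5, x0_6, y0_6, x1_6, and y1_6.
x1_1 = 215; y1_1 = 360; x0_2 = 310; y0_2 = 250; cx_3 = 110; cy_3 = 190; r_3 = 50; x1_4 = 95; y1_4 = 335; x2_5 = 75; y2_5 = 225; x0_6 = 120; y0_6 = 65; x1_6 = 265; y1_6 = 195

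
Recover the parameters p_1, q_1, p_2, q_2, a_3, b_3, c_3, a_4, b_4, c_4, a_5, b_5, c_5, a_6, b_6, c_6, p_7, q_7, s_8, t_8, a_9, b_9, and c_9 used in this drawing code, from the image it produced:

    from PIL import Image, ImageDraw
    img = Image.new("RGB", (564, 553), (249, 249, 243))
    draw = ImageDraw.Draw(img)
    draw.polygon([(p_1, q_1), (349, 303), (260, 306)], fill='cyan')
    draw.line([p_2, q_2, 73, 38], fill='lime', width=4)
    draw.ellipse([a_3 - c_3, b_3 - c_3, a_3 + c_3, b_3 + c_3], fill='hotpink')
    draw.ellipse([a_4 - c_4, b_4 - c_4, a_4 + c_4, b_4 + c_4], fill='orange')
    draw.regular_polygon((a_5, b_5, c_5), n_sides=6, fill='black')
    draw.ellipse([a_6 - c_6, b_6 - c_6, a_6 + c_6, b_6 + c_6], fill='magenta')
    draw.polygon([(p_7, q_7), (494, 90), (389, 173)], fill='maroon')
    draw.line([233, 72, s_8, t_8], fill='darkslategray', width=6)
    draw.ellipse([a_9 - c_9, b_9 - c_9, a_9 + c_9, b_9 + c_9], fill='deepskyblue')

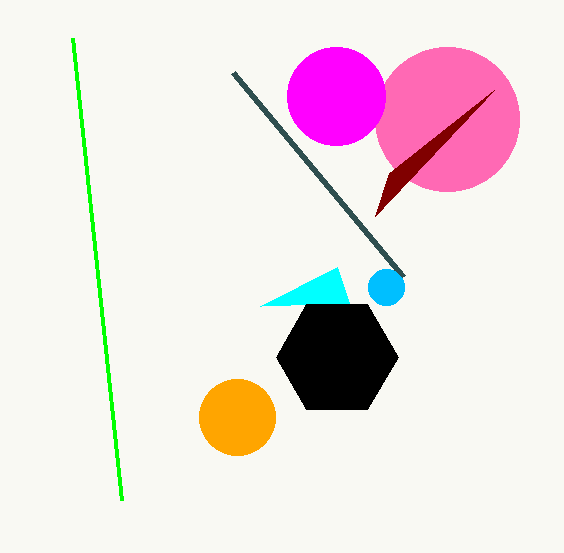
p_1 = 337
q_1 = 267
p_2 = 122
q_2 = 500
a_3 = 447
b_3 = 119
c_3 = 72
a_4 = 237
b_4 = 417
c_4 = 38
a_5 = 337
b_5 = 357
c_5 = 61
a_6 = 336
b_6 = 96
c_6 = 49
p_7 = 375
q_7 = 216
s_8 = 403
t_8 = 276
a_9 = 386
b_9 = 287
c_9 = 18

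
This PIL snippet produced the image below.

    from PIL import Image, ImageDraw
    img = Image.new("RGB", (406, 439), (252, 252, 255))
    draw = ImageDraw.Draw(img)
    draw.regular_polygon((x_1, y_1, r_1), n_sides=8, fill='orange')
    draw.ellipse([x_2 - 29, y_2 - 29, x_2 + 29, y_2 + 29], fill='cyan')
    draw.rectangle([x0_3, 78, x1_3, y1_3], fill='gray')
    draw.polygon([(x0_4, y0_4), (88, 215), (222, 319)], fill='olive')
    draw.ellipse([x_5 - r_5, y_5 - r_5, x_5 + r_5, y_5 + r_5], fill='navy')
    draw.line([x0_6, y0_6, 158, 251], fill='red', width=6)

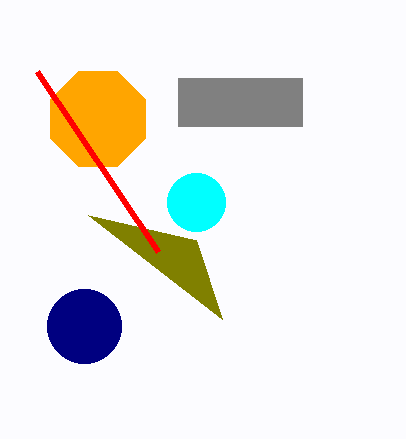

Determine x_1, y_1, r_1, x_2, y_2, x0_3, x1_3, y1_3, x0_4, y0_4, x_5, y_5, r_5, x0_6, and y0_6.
x_1 = 98, y_1 = 119, r_1 = 51, x_2 = 196, y_2 = 202, x0_3 = 178, x1_3 = 302, y1_3 = 126, x0_4 = 196, y0_4 = 240, x_5 = 84, y_5 = 326, r_5 = 37, x0_6 = 37, y0_6 = 71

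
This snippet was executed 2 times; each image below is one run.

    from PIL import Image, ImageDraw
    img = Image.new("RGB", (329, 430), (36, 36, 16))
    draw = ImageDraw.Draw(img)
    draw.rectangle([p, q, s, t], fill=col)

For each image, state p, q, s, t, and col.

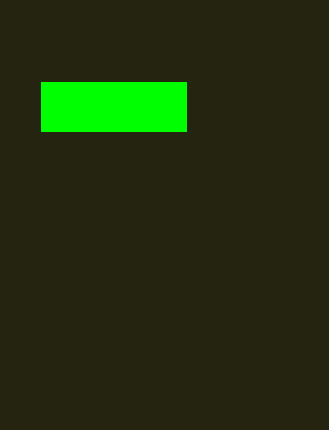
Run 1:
p = 41
q = 82
s = 186
t = 131
col = 'lime'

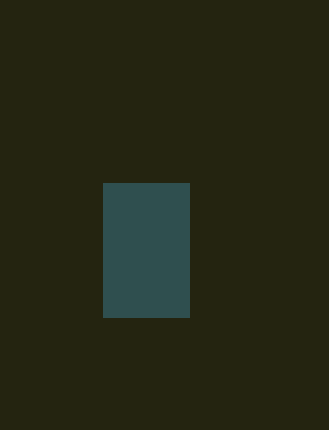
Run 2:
p = 103
q = 183
s = 189
t = 317
col = 'darkslategray'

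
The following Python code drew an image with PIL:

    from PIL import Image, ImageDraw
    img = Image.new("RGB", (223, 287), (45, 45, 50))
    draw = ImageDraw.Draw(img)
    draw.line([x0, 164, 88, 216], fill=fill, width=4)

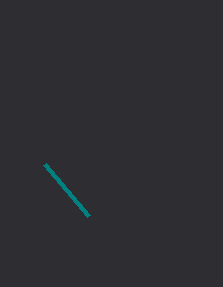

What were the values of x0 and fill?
x0 = 44, fill = 'teal'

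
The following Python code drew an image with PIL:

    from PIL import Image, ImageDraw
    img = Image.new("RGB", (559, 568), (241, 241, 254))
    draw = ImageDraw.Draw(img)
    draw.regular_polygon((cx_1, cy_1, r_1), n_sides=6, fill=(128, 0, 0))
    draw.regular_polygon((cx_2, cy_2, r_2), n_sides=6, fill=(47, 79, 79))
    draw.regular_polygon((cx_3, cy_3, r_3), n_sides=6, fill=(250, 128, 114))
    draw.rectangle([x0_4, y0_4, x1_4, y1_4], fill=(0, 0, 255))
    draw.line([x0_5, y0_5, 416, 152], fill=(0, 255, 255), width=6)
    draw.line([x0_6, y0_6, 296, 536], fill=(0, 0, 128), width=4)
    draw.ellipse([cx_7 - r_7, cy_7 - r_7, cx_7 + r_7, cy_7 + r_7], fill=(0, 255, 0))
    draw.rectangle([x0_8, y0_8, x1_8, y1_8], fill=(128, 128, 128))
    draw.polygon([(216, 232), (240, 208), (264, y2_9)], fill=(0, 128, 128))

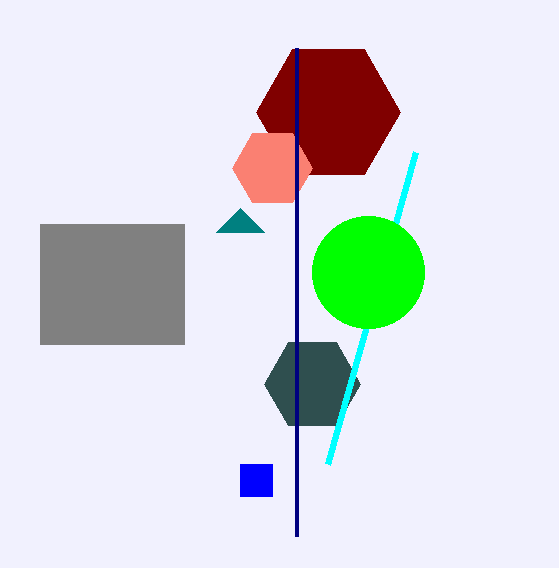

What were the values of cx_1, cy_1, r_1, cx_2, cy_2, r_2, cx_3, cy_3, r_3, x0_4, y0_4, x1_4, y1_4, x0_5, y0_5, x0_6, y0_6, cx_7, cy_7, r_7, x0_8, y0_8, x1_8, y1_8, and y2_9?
cx_1 = 328
cy_1 = 112
r_1 = 72
cx_2 = 312
cy_2 = 384
r_2 = 48
cx_3 = 272
cy_3 = 168
r_3 = 40
x0_4 = 240
y0_4 = 464
x1_4 = 272
y1_4 = 496
x0_5 = 328
y0_5 = 464
x0_6 = 296
y0_6 = 48
cx_7 = 368
cy_7 = 272
r_7 = 56
x0_8 = 40
y0_8 = 224
x1_8 = 184
y1_8 = 344
y2_9 = 232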